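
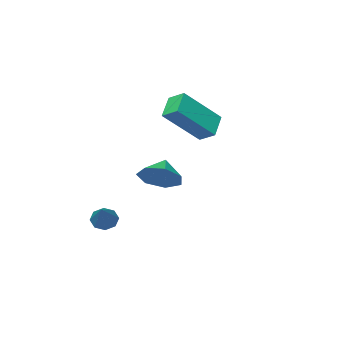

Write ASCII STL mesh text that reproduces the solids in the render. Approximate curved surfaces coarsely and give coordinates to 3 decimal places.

solid 
facet normal -0.508 -0.621 -0.597
outer loop
vertex 1.67 -3.876 -1.944
vertex 1.501 -4.168 -1.496
vertex 1.301 -3.73 -1.782
endloop
endfacet
facet normal 0.115 0.854 -0.507
outer loop
vertex 1.67 -3.876 -1.944
vertex 1.301 -3.73 -1.782
vertex 2.379 -3.092 -0.464
endloop
endfacet
facet normal -0.507 -0.622 -0.598
outer loop
vertex 1.301 -3.73 -1.782
vertex 1.501 -4.168 -1.496
vertex 1.049 -3.84 -1.454
endloop
endfacet
facet normal -0.458 0.887 -0.055
outer loop
vertex 1.301 -3.73 -1.782
vertex 1.049 -3.84 -1.454
vertex 2.379 -3.092 -0.464
endloop
endfacet
facet normal -0.507 -0.622 -0.596
outer loop
vertex 1.049 -3.84 -1.454
vertex 1.501 -4.168 -1.496
vertex 1.062 -4.142 -1.15
endloop
endfacet
facet normal -0.680 0.506 0.531
outer loop
vertex 1.049 -3.84 -1.454
vertex 1.062 -4.142 -1.15
vertex 2.379 -3.092 -0.464
endloop
endfacet
facet normal -0.507 -0.622 -0.597
outer loop
vertex 1.062 -4.142 -1.15
vertex 1.501 -4.168 -1.496
vertex 1.332 -4.459 -1.049
endloop
endfacet
facet normal -0.418 -0.067 0.906
outer loop
vertex 1.062 -4.142 -1.15
vertex 1.332 -4.459 -1.049
vertex 2.379 -3.092 -0.464
endloop
endfacet
facet normal -0.508 -0.621 -0.597
outer loop
vertex 1.332 -4.459 -1.049
vertex 1.501 -4.168 -1.496
vertex 1.701 -4.606 -1.21
endloop
endfacet
facet normal 0.173 -0.497 0.850
outer loop
vertex 1.332 -4.459 -1.049
vertex 1.701 -4.606 -1.21
vertex 2.379 -3.092 -0.464
endloop
endfacet
facet normal -0.506 -0.622 -0.598
outer loop
vertex 1.701 -4.606 -1.21
vertex 1.501 -4.168 -1.496
vertex 1.953 -4.495 -1.539
endloop
endfacet
facet normal 0.750 -0.531 0.395
outer loop
vertex 1.701 -4.606 -1.21
vertex 1.953 -4.495 -1.539
vertex 2.379 -3.092 -0.464
endloop
endfacet
facet normal -0.507 -0.622 -0.598
outer loop
vertex 1.953 -4.495 -1.539
vertex 1.501 -4.168 -1.496
vertex 1.941 -4.193 -1.843
endloop
endfacet
facet normal 0.971 -0.151 -0.188
outer loop
vertex 1.953 -4.495 -1.539
vertex 1.941 -4.193 -1.843
vertex 2.379 -3.092 -0.464
endloop
endfacet
facet normal -0.506 -0.623 -0.597
outer loop
vertex 1.941 -4.193 -1.843
vertex 1.501 -4.168 -1.496
vertex 1.67 -3.876 -1.944
endloop
endfacet
facet normal 0.708 0.425 -0.564
outer loop
vertex 1.941 -4.193 -1.843
vertex 1.67 -3.876 -1.944
vertex 2.379 -3.092 -0.464
endloop
endfacet
facet normal 0.622 0.481 -0.618
outer loop
vertex 1.754 -1.735 1.615
vertex 1.144 -1.097 1.498
vertex 1.788 -1.143 2.11
endloop
endfacet
facet normal 0.226 -0.632 0.741
outer loop
vertex 1.754 -1.735 1.615
vertex 1.788 -1.143 2.11
vertex 0.516 -1.583 2.122
endloop
endfacet
facet normal 0.622 0.481 -0.618
outer loop
vertex 1.788 -1.143 2.11
vertex 1.144 -1.097 1.498
vertex 1.338 -0.517 2.144
endloop
endfacet
facet normal 0.023 -0.038 0.999
outer loop
vertex 1.788 -1.143 2.11
vertex 1.338 -0.517 2.144
vertex 0.516 -1.583 2.122
endloop
endfacet
facet normal 0.622 0.481 -0.618
outer loop
vertex 1.338 -0.517 2.144
vertex 1.144 -1.097 1.498
vertex 0.741 -0.327 1.691
endloop
endfacet
facet normal -0.488 0.360 0.795
outer loop
vertex 1.338 -0.517 2.144
vertex 0.741 -0.327 1.691
vertex 0.516 -1.583 2.122
endloop
endfacet
facet normal 0.622 0.480 -0.619
outer loop
vertex 0.741 -0.327 1.691
vertex 1.144 -1.097 1.498
vertex 0.448 -0.718 1.093
endloop
endfacet
facet normal -0.923 0.262 0.281
outer loop
vertex 0.741 -0.327 1.691
vertex 0.448 -0.718 1.093
vertex 0.516 -1.583 2.122
endloop
endfacet
facet normal 0.622 0.481 -0.618
outer loop
vertex 0.448 -0.718 1.093
vertex 1.144 -1.097 1.498
vertex 0.679 -1.394 0.799
endloop
endfacet
facet normal -0.954 -0.259 -0.154
outer loop
vertex 0.448 -0.718 1.093
vertex 0.679 -1.394 0.799
vertex 0.516 -1.583 2.122
endloop
endfacet
facet normal 0.622 0.480 -0.618
outer loop
vertex 0.679 -1.394 0.799
vertex 1.144 -1.097 1.498
vertex 1.26 -1.847 1.032
endloop
endfacet
facet normal -0.557 -0.810 -0.184
outer loop
vertex 0.679 -1.394 0.799
vertex 1.26 -1.847 1.032
vertex 0.516 -1.583 2.122
endloop
endfacet
facet normal 0.621 0.481 -0.619
outer loop
vertex 1.26 -1.847 1.032
vertex 1.144 -1.097 1.498
vertex 1.754 -1.735 1.615
endloop
endfacet
facet normal -0.032 -0.976 0.215
outer loop
vertex 1.26 -1.847 1.032
vertex 1.754 -1.735 1.615
vertex 0.516 -1.583 2.122
endloop
endfacet
facet normal -0.713 0.173 -0.679
outer loop
vertex -3.777 -3.703 2.918
vertex -3.013 -3.127 2.262
vertex -3.576 -4.417 2.525
endloop
endfacet
facet normal -0.658 -0.497 0.566
outer loop
vertex -2.027 -4.793 3.998
vertex -3.777 -3.703 2.918
vertex -3.576 -4.417 2.525
endloop
endfacet
facet normal -0.713 0.173 -0.679
outer loop
vertex -3.576 -4.417 2.525
vertex -3.013 -3.127 2.262
vertex -2.812 -3.841 1.869
endloop
endfacet
facet normal 0.239 -0.851 -0.468
outer loop
vertex -2.812 -3.841 1.869
vertex -2.027 -4.793 3.998
vertex -3.576 -4.417 2.525
endloop
endfacet
facet normal -0.239 0.851 0.468
outer loop
vertex -3.777 -3.703 2.918
vertex -1.464 -3.503 3.735
vertex -3.013 -3.127 2.262
endloop
endfacet
facet normal -0.658 -0.497 0.566
outer loop
vertex -2.228 -4.079 4.391
vertex -3.777 -3.703 2.918
vertex -2.027 -4.793 3.998
endloop
endfacet
facet normal -0.239 0.851 0.468
outer loop
vertex -2.228 -4.079 4.391
vertex -1.464 -3.503 3.735
vertex -3.777 -3.703 2.918
endloop
endfacet
facet normal 0.658 0.497 -0.566
outer loop
vertex -3.013 -3.127 2.262
vertex -1.464 -3.503 3.735
vertex -2.812 -3.841 1.869
endloop
endfacet
facet normal 0.239 -0.851 -0.468
outer loop
vertex -1.263 -4.217 3.342
vertex -2.027 -4.793 3.998
vertex -2.812 -3.841 1.869
endloop
endfacet
facet normal 0.658 0.497 -0.566
outer loop
vertex -2.812 -3.841 1.869
vertex -1.464 -3.503 3.735
vertex -1.263 -4.217 3.342
endloop
endfacet
facet normal 0.713 -0.173 0.679
outer loop
vertex -1.263 -4.217 3.342
vertex -2.228 -4.079 4.391
vertex -2.027 -4.793 3.998
endloop
endfacet
facet normal 0.713 -0.173 0.679
outer loop
vertex -1.464 -3.503 3.735
vertex -2.228 -4.079 4.391
vertex -1.263 -4.217 3.342
endloop
endfacet

endsolid


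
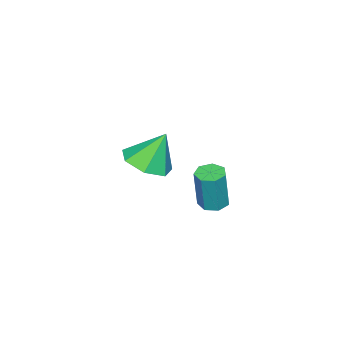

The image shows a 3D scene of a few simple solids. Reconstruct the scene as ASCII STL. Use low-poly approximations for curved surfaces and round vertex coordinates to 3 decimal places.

solid 
facet normal -0.153 -0.008 -0.988
outer loop
vertex 1.298 0.603 -2.22
vertex 0.715 0.612 -2.13
vertex 1.085 1.068 -2.191
endloop
endfacet
facet normal 0.896 0.420 -0.143
outer loop
vertex 1.298 0.603 -2.22
vertex 1.085 1.068 -2.191
vertex 1.568 0.618 -0.481
endloop
endfacet
facet normal 0.896 0.420 -0.143
outer loop
vertex 1.568 0.618 -0.481
vertex 1.085 1.068 -2.191
vertex 1.355 1.083 -0.452
endloop
endfacet
facet normal 0.154 0.009 0.988
outer loop
vertex 1.568 0.618 -0.481
vertex 1.355 1.083 -0.452
vertex 0.985 0.628 -0.39
endloop
endfacet
facet normal -0.153 -0.008 -0.988
outer loop
vertex 1.085 1.068 -2.191
vertex 0.715 0.612 -2.13
vertex 0.593 1.19 -2.116
endloop
endfacet
facet normal 0.234 0.971 -0.045
outer loop
vertex 1.085 1.068 -2.191
vertex 0.593 1.19 -2.116
vertex 1.355 1.083 -0.452
endloop
endfacet
facet normal 0.234 0.971 -0.045
outer loop
vertex 1.355 1.083 -0.452
vertex 0.593 1.19 -2.116
vertex 0.864 1.205 -0.377
endloop
endfacet
facet normal 0.153 0.010 0.988
outer loop
vertex 1.355 1.083 -0.452
vertex 0.864 1.205 -0.377
vertex 0.985 0.628 -0.39
endloop
endfacet
facet normal -0.154 -0.009 -0.988
outer loop
vertex 0.593 1.19 -2.116
vertex 0.715 0.612 -2.13
vertex 0.193 0.877 -2.051
endloop
endfacet
facet normal -0.605 0.791 0.087
outer loop
vertex 0.593 1.19 -2.116
vertex 0.193 0.877 -2.051
vertex 0.864 1.205 -0.377
endloop
endfacet
facet normal -0.605 0.791 0.087
outer loop
vertex 0.864 1.205 -0.377
vertex 0.193 0.877 -2.051
vertex 0.464 0.892 -0.312
endloop
endfacet
facet normal 0.153 0.010 0.988
outer loop
vertex 0.864 1.205 -0.377
vertex 0.464 0.892 -0.312
vertex 0.985 0.628 -0.39
endloop
endfacet
facet normal -0.154 -0.009 -0.988
outer loop
vertex 0.193 0.877 -2.051
vertex 0.715 0.612 -2.13
vertex 0.186 0.365 -2.045
endloop
endfacet
facet normal -0.988 0.015 0.154
outer loop
vertex 0.193 0.877 -2.051
vertex 0.186 0.365 -2.045
vertex 0.464 0.892 -0.312
endloop
endfacet
facet normal -0.988 0.017 0.153
outer loop
vertex 0.464 0.892 -0.312
vertex 0.186 0.365 -2.045
vertex 0.456 0.38 -0.306
endloop
endfacet
facet normal 0.153 0.009 0.988
outer loop
vertex 0.464 0.892 -0.312
vertex 0.456 0.38 -0.306
vertex 0.985 0.628 -0.39
endloop
endfacet
facet normal -0.154 -0.009 -0.988
outer loop
vertex 0.186 0.365 -2.045
vertex 0.715 0.612 -2.13
vertex 0.577 0.039 -2.103
endloop
endfacet
facet normal -0.628 -0.771 0.104
outer loop
vertex 0.186 0.365 -2.045
vertex 0.577 0.039 -2.103
vertex 0.456 0.38 -0.306
endloop
endfacet
facet normal -0.628 -0.771 0.104
outer loop
vertex 0.456 0.38 -0.306
vertex 0.577 0.039 -2.103
vertex 0.847 0.054 -0.364
endloop
endfacet
facet normal 0.153 0.008 0.988
outer loop
vertex 0.456 0.38 -0.306
vertex 0.847 0.054 -0.364
vertex 0.985 0.628 -0.39
endloop
endfacet
facet normal -0.154 -0.010 -0.988
outer loop
vertex 0.577 0.039 -2.103
vertex 0.715 0.612 -2.13
vertex 1.072 0.145 -2.181
endloop
endfacet
facet normal 0.206 -0.978 -0.024
outer loop
vertex 0.577 0.039 -2.103
vertex 1.072 0.145 -2.181
vertex 0.847 0.054 -0.364
endloop
endfacet
facet normal 0.206 -0.978 -0.024
outer loop
vertex 0.847 0.054 -0.364
vertex 1.072 0.145 -2.181
vertex 1.342 0.16 -0.442
endloop
endfacet
facet normal 0.154 0.008 0.988
outer loop
vertex 0.847 0.054 -0.364
vertex 1.342 0.16 -0.442
vertex 0.985 0.628 -0.39
endloop
endfacet
facet normal -0.153 -0.009 -0.988
outer loop
vertex 1.072 0.145 -2.181
vertex 0.715 0.612 -2.13
vertex 1.298 0.603 -2.22
endloop
endfacet
facet normal 0.884 -0.448 -0.133
outer loop
vertex 1.072 0.145 -2.181
vertex 1.298 0.603 -2.22
vertex 1.342 0.16 -0.442
endloop
endfacet
facet normal 0.884 -0.448 -0.133
outer loop
vertex 1.342 0.16 -0.442
vertex 1.298 0.603 -2.22
vertex 1.568 0.618 -0.481
endloop
endfacet
facet normal 0.154 0.008 0.988
outer loop
vertex 1.342 0.16 -0.442
vertex 1.568 0.618 -0.481
vertex 0.985 0.628 -0.39
endloop
endfacet
facet normal 0.304 -0.328 -0.894
outer loop
vertex -0.822 -4.402 -2.672
vertex -1.762 -4.048 -3.121
vertex -0.813 -3.505 -2.998
endloop
endfacet
facet normal 0.670 0.248 0.700
outer loop
vertex -0.822 -4.402 -2.672
vertex -0.813 -3.505 -2.998
vertex -2.278 -3.492 -1.599
endloop
endfacet
facet normal 0.303 -0.328 -0.895
outer loop
vertex -0.813 -3.505 -2.998
vertex -1.762 -4.048 -3.121
vertex -1.519 -3.017 -3.416
endloop
endfacet
facet normal 0.366 0.851 0.376
outer loop
vertex -0.813 -3.505 -2.998
vertex -1.519 -3.017 -3.416
vertex -2.278 -3.492 -1.599
endloop
endfacet
facet normal 0.304 -0.328 -0.895
outer loop
vertex -1.519 -3.017 -3.416
vertex -1.762 -4.048 -3.121
vertex -2.408 -3.306 -3.612
endloop
endfacet
facet normal -0.329 0.938 0.108
outer loop
vertex -1.519 -3.017 -3.416
vertex -2.408 -3.306 -3.612
vertex -2.278 -3.492 -1.599
endloop
endfacet
facet normal 0.304 -0.328 -0.895
outer loop
vertex -2.408 -3.306 -3.612
vertex -1.762 -4.048 -3.121
vertex -2.81 -4.154 -3.438
endloop
endfacet
facet normal -0.891 0.443 0.098
outer loop
vertex -2.408 -3.306 -3.612
vertex -2.81 -4.154 -3.438
vertex -2.278 -3.492 -1.599
endloop
endfacet
facet normal 0.304 -0.328 -0.895
outer loop
vertex -2.81 -4.154 -3.438
vertex -1.762 -4.048 -3.121
vertex -2.423 -4.922 -3.025
endloop
endfacet
facet normal -0.898 -0.262 0.354
outer loop
vertex -2.81 -4.154 -3.438
vertex -2.423 -4.922 -3.025
vertex -2.278 -3.492 -1.599
endloop
endfacet
facet normal 0.304 -0.328 -0.895
outer loop
vertex -2.423 -4.922 -3.025
vertex -1.762 -4.048 -3.121
vertex -1.538 -5.033 -2.684
endloop
endfacet
facet normal -0.344 -0.645 0.682
outer loop
vertex -2.423 -4.922 -3.025
vertex -1.538 -5.033 -2.684
vertex -2.278 -3.492 -1.599
endloop
endfacet
facet normal 0.304 -0.328 -0.895
outer loop
vertex -1.538 -5.033 -2.684
vertex -1.762 -4.048 -3.121
vertex -0.822 -4.402 -2.672
endloop
endfacet
facet normal 0.355 -0.418 0.836
outer loop
vertex -1.538 -5.033 -2.684
vertex -0.822 -4.402 -2.672
vertex -2.278 -3.492 -1.599
endloop
endfacet

endsolid


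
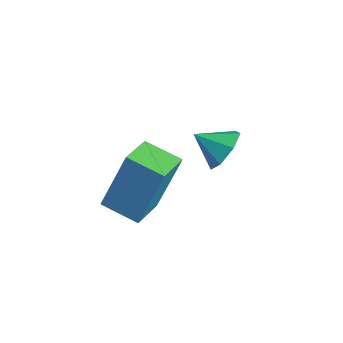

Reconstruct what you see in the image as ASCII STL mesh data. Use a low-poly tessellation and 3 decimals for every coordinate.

solid 
facet normal -0.674 0.719 -0.171
outer loop
vertex -0.842 -2.882 0.749
vertex 0.093 -2.096 0.367
vertex -1.082 -3.596 -1.307
endloop
endfacet
facet normal -0.731 -0.614 0.298
outer loop
vertex -0.213 -4.524 -1.087
vertex -0.842 -2.882 0.749
vertex -1.082 -3.596 -1.307
endloop
endfacet
facet normal -0.674 0.719 -0.171
outer loop
vertex -1.082 -3.596 -1.307
vertex 0.093 -2.096 0.367
vertex -0.147 -2.811 -1.69
endloop
endfacet
facet normal -0.111 -0.326 -0.939
outer loop
vertex -0.147 -2.811 -1.69
vertex -0.213 -4.524 -1.087
vertex -1.082 -3.596 -1.307
endloop
endfacet
facet normal 0.110 0.326 0.939
outer loop
vertex -0.842 -2.882 0.749
vertex 0.962 -3.024 0.587
vertex 0.093 -2.096 0.367
endloop
endfacet
facet normal -0.731 -0.614 0.299
outer loop
vertex 0.027 -3.809 0.97
vertex -0.842 -2.882 0.749
vertex -0.213 -4.524 -1.087
endloop
endfacet
facet normal 0.110 0.327 0.939
outer loop
vertex 0.027 -3.809 0.97
vertex 0.962 -3.024 0.587
vertex -0.842 -2.882 0.749
endloop
endfacet
facet normal 0.731 0.614 -0.299
outer loop
vertex 0.093 -2.096 0.367
vertex 0.962 -3.024 0.587
vertex -0.147 -2.811 -1.69
endloop
endfacet
facet normal -0.109 -0.326 -0.939
outer loop
vertex 0.722 -3.738 -1.469
vertex -0.213 -4.524 -1.087
vertex -0.147 -2.811 -1.69
endloop
endfacet
facet normal 0.731 0.614 -0.298
outer loop
vertex -0.147 -2.811 -1.69
vertex 0.962 -3.024 0.587
vertex 0.722 -3.738 -1.469
endloop
endfacet
facet normal 0.674 -0.719 0.171
outer loop
vertex 0.722 -3.738 -1.469
vertex 0.027 -3.809 0.97
vertex -0.213 -4.524 -1.087
endloop
endfacet
facet normal 0.674 -0.719 0.171
outer loop
vertex 0.962 -3.024 0.587
vertex 0.027 -3.809 0.97
vertex 0.722 -3.738 -1.469
endloop
endfacet
facet normal 0.478 0.710 -0.518
outer loop
vertex -0.45 -0.231 -0.121
vertex -1.072 -0.213 -0.67
vertex -0.981 0.233 0.025
endloop
endfacet
facet normal 0.132 -0.157 0.979
outer loop
vertex -0.45 -0.231 -0.121
vertex -0.981 0.233 0.025
vertex -1.608 -1.007 -0.09
endloop
endfacet
facet normal 0.478 0.710 -0.518
outer loop
vertex -0.981 0.233 0.025
vertex -1.072 -0.213 -0.67
vertex -1.581 0.361 -0.353
endloop
endfacet
facet normal -0.498 0.173 0.850
outer loop
vertex -0.981 0.233 0.025
vertex -1.581 0.361 -0.353
vertex -1.608 -1.007 -0.09
endloop
endfacet
facet normal 0.478 0.710 -0.517
outer loop
vertex -1.581 0.361 -0.353
vertex -1.072 -0.213 -0.67
vertex -1.798 0.058 -0.969
endloop
endfacet
facet normal -0.952 0.076 0.298
outer loop
vertex -1.581 0.361 -0.353
vertex -1.798 0.058 -0.969
vertex -1.608 -1.007 -0.09
endloop
endfacet
facet normal 0.478 0.710 -0.517
outer loop
vertex -1.798 0.058 -0.969
vertex -1.072 -0.213 -0.67
vertex -1.468 -0.449 -1.36
endloop
endfacet
facet normal -0.889 -0.376 -0.263
outer loop
vertex -1.798 0.058 -0.969
vertex -1.468 -0.449 -1.36
vertex -1.608 -1.007 -0.09
endloop
endfacet
facet normal 0.478 0.710 -0.517
outer loop
vertex -1.468 -0.449 -1.36
vertex -1.072 -0.213 -0.67
vertex -0.84 -0.778 -1.231
endloop
endfacet
facet normal -0.356 -0.840 -0.408
outer loop
vertex -1.468 -0.449 -1.36
vertex -0.84 -0.778 -1.231
vertex -1.608 -1.007 -0.09
endloop
endfacet
facet normal 0.478 0.710 -0.518
outer loop
vertex -0.84 -0.778 -1.231
vertex -1.072 -0.213 -0.67
vertex -0.387 -0.681 -0.68
endloop
endfacet
facet normal 0.244 -0.969 -0.030
outer loop
vertex -0.84 -0.778 -1.231
vertex -0.387 -0.681 -0.68
vertex -1.608 -1.007 -0.09
endloop
endfacet
facet normal 0.477 0.710 -0.518
outer loop
vertex -0.387 -0.681 -0.68
vertex -1.072 -0.213 -0.67
vertex -0.45 -0.231 -0.121
endloop
endfacet
facet normal 0.461 -0.665 0.587
outer loop
vertex -0.387 -0.681 -0.68
vertex -0.45 -0.231 -0.121
vertex -1.608 -1.007 -0.09
endloop
endfacet

endsolid


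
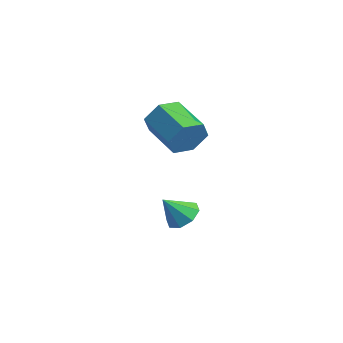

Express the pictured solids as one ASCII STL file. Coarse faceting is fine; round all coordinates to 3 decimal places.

solid 
facet normal 0.129 0.619 -0.774
outer loop
vertex 3.671 4.146 -2.387
vertex 3.021 3.673 -2.874
vertex 3.009 4.408 -2.288
endloop
endfacet
facet normal 0.258 0.306 0.916
outer loop
vertex 3.671 4.146 -2.387
vertex 3.009 4.408 -2.288
vertex 2.819 2.707 -1.666
endloop
endfacet
facet normal 0.131 0.619 -0.774
outer loop
vertex 3.009 4.408 -2.288
vertex 3.021 3.673 -2.874
vertex 2.354 4.24 -2.533
endloop
endfacet
facet normal -0.406 0.354 0.843
outer loop
vertex 3.009 4.408 -2.288
vertex 2.354 4.24 -2.533
vertex 2.819 2.707 -1.666
endloop
endfacet
facet normal 0.130 0.619 -0.774
outer loop
vertex 2.354 4.24 -2.533
vertex 3.021 3.673 -2.874
vertex 2.09 3.739 -2.978
endloop
endfacet
facet normal -0.868 0.017 0.496
outer loop
vertex 2.354 4.24 -2.533
vertex 2.09 3.739 -2.978
vertex 2.819 2.707 -1.666
endloop
endfacet
facet normal 0.130 0.619 -0.775
outer loop
vertex 2.09 3.739 -2.978
vertex 3.021 3.673 -2.874
vertex 2.371 3.2 -3.361
endloop
endfacet
facet normal -0.859 -0.505 0.080
outer loop
vertex 2.09 3.739 -2.978
vertex 2.371 3.2 -3.361
vertex 2.819 2.707 -1.666
endloop
endfacet
facet normal 0.129 0.620 -0.774
outer loop
vertex 2.371 3.2 -3.361
vertex 3.021 3.673 -2.874
vertex 3.034 2.938 -3.46
endloop
endfacet
facet normal -0.384 -0.909 -0.163
outer loop
vertex 2.371 3.2 -3.361
vertex 3.034 2.938 -3.46
vertex 2.819 2.707 -1.666
endloop
endfacet
facet normal 0.131 0.619 -0.774
outer loop
vertex 3.034 2.938 -3.46
vertex 3.021 3.673 -2.874
vertex 3.689 3.106 -3.215
endloop
endfacet
facet normal 0.279 -0.956 -0.090
outer loop
vertex 3.034 2.938 -3.46
vertex 3.689 3.106 -3.215
vertex 2.819 2.707 -1.666
endloop
endfacet
facet normal 0.129 0.619 -0.775
outer loop
vertex 3.689 3.106 -3.215
vertex 3.021 3.673 -2.874
vertex 3.953 3.607 -2.771
endloop
endfacet
facet normal 0.742 -0.619 0.257
outer loop
vertex 3.689 3.106 -3.215
vertex 3.953 3.607 -2.771
vertex 2.819 2.707 -1.666
endloop
endfacet
facet normal 0.129 0.619 -0.774
outer loop
vertex 3.953 3.607 -2.771
vertex 3.021 3.673 -2.874
vertex 3.671 4.146 -2.387
endloop
endfacet
facet normal 0.733 -0.096 0.674
outer loop
vertex 3.953 3.607 -2.771
vertex 3.671 4.146 -2.387
vertex 2.819 2.707 -1.666
endloop
endfacet
facet normal 0.952 0.023 -0.304
outer loop
vertex 4.238 2.931 3.462
vertex 3.93 3.384 2.531
vertex 4.185 4.006 3.376
endloop
endfacet
facet normal 0.301 0.091 0.949
outer loop
vertex 4.238 2.931 3.462
vertex 4.185 4.006 3.376
vertex 2.238 2.883 4.1
endloop
endfacet
facet normal 0.301 0.091 0.949
outer loop
vertex 2.238 2.883 4.1
vertex 4.185 4.006 3.376
vertex 2.185 3.959 4.014
endloop
endfacet
facet normal -0.952 -0.023 0.304
outer loop
vertex 2.238 2.883 4.1
vertex 2.185 3.959 4.014
vertex 1.93 3.336 3.169
endloop
endfacet
facet normal 0.952 0.023 -0.304
outer loop
vertex 4.185 4.006 3.376
vertex 3.93 3.384 2.531
vertex 3.877 4.459 2.445
endloop
endfacet
facet normal 0.108 0.908 0.406
outer loop
vertex 4.185 4.006 3.376
vertex 3.877 4.459 2.445
vertex 2.185 3.959 4.014
endloop
endfacet
facet normal 0.108 0.908 0.406
outer loop
vertex 2.185 3.959 4.014
vertex 3.877 4.459 2.445
vertex 1.877 4.412 3.083
endloop
endfacet
facet normal -0.952 -0.023 0.304
outer loop
vertex 2.185 3.959 4.014
vertex 1.877 4.412 3.083
vertex 1.93 3.336 3.169
endloop
endfacet
facet normal 0.952 0.023 -0.304
outer loop
vertex 3.877 4.459 2.445
vertex 3.93 3.384 2.531
vertex 3.622 3.837 1.6
endloop
endfacet
facet normal -0.193 0.817 -0.543
outer loop
vertex 3.877 4.459 2.445
vertex 3.622 3.837 1.6
vertex 1.877 4.412 3.083
endloop
endfacet
facet normal -0.193 0.817 -0.544
outer loop
vertex 1.877 4.412 3.083
vertex 3.622 3.837 1.6
vertex 1.622 3.789 2.238
endloop
endfacet
facet normal -0.952 -0.023 0.304
outer loop
vertex 1.877 4.412 3.083
vertex 1.622 3.789 2.238
vertex 1.93 3.336 3.169
endloop
endfacet
facet normal 0.952 0.023 -0.304
outer loop
vertex 3.622 3.837 1.6
vertex 3.93 3.384 2.531
vertex 3.675 2.761 1.686
endloop
endfacet
facet normal -0.301 -0.091 -0.949
outer loop
vertex 3.622 3.837 1.6
vertex 3.675 2.761 1.686
vertex 1.622 3.789 2.238
endloop
endfacet
facet normal -0.301 -0.091 -0.949
outer loop
vertex 1.622 3.789 2.238
vertex 3.675 2.761 1.686
vertex 1.675 2.714 2.324
endloop
endfacet
facet normal -0.952 -0.023 0.304
outer loop
vertex 1.622 3.789 2.238
vertex 1.675 2.714 2.324
vertex 1.93 3.336 3.169
endloop
endfacet
facet normal 0.952 0.023 -0.304
outer loop
vertex 3.675 2.761 1.686
vertex 3.93 3.384 2.531
vertex 3.983 2.308 2.617
endloop
endfacet
facet normal -0.108 -0.908 -0.406
outer loop
vertex 3.675 2.761 1.686
vertex 3.983 2.308 2.617
vertex 1.675 2.714 2.324
endloop
endfacet
facet normal -0.108 -0.908 -0.406
outer loop
vertex 1.675 2.714 2.324
vertex 3.983 2.308 2.617
vertex 1.983 2.261 3.255
endloop
endfacet
facet normal -0.952 -0.023 0.304
outer loop
vertex 1.675 2.714 2.324
vertex 1.983 2.261 3.255
vertex 1.93 3.336 3.169
endloop
endfacet
facet normal 0.952 0.023 -0.304
outer loop
vertex 3.983 2.308 2.617
vertex 3.93 3.384 2.531
vertex 4.238 2.931 3.462
endloop
endfacet
facet normal 0.193 -0.817 0.544
outer loop
vertex 3.983 2.308 2.617
vertex 4.238 2.931 3.462
vertex 1.983 2.261 3.255
endloop
endfacet
facet normal 0.193 -0.817 0.543
outer loop
vertex 1.983 2.261 3.255
vertex 4.238 2.931 3.462
vertex 2.238 2.883 4.1
endloop
endfacet
facet normal -0.952 -0.023 0.304
outer loop
vertex 1.983 2.261 3.255
vertex 2.238 2.883 4.1
vertex 1.93 3.336 3.169
endloop
endfacet

endsolid


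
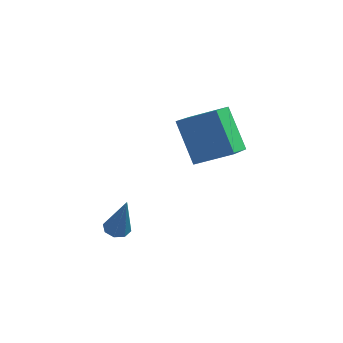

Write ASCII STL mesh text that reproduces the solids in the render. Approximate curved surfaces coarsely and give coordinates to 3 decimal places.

solid 
facet normal -0.477 0.387 0.790
outer loop
vertex 2.837 0.387 2.13
vertex 4.156 0.706 2.77
vertex 2.833 1.697 1.486
endloop
endfacet
facet normal -0.879 -0.212 -0.427
outer loop
vertex 3.724 0.974 0.01
vertex 2.837 0.387 2.13
vertex 2.833 1.697 1.486
endloop
endfacet
facet normal -0.477 0.386 0.790
outer loop
vertex 2.833 1.697 1.486
vertex 4.156 0.706 2.77
vertex 4.151 2.016 2.126
endloop
endfacet
facet normal -0.003 0.897 -0.441
outer loop
vertex 4.151 2.016 2.126
vertex 3.724 0.974 0.01
vertex 2.833 1.697 1.486
endloop
endfacet
facet normal 0.003 -0.897 0.441
outer loop
vertex 2.837 0.387 2.13
vertex 5.047 -0.017 1.294
vertex 4.156 0.706 2.77
endloop
endfacet
facet normal -0.879 -0.213 -0.427
outer loop
vertex 3.729 -0.336 0.654
vertex 2.837 0.387 2.13
vertex 3.724 0.974 0.01
endloop
endfacet
facet normal 0.003 -0.897 0.441
outer loop
vertex 3.729 -0.336 0.654
vertex 5.047 -0.017 1.294
vertex 2.837 0.387 2.13
endloop
endfacet
facet normal 0.879 0.213 0.426
outer loop
vertex 4.156 0.706 2.77
vertex 5.047 -0.017 1.294
vertex 4.151 2.016 2.126
endloop
endfacet
facet normal -0.003 0.897 -0.441
outer loop
vertex 5.043 1.293 0.65
vertex 3.724 0.974 0.01
vertex 4.151 2.016 2.126
endloop
endfacet
facet normal 0.879 0.213 0.427
outer loop
vertex 4.151 2.016 2.126
vertex 5.047 -0.017 1.294
vertex 5.043 1.293 0.65
endloop
endfacet
facet normal 0.477 -0.386 -0.790
outer loop
vertex 5.043 1.293 0.65
vertex 3.729 -0.336 0.654
vertex 3.724 0.974 0.01
endloop
endfacet
facet normal 0.477 -0.387 -0.789
outer loop
vertex 5.047 -0.017 1.294
vertex 3.729 -0.336 0.654
vertex 5.043 1.293 0.65
endloop
endfacet
facet normal -0.281 0.184 -0.942
outer loop
vertex 1.718 -0.971 -2.864
vertex 1.243 -1.073 -2.742
vertex 1.526 -0.661 -2.746
endloop
endfacet
facet normal 0.862 0.496 0.099
outer loop
vertex 1.718 -0.971 -2.864
vertex 1.526 -0.661 -2.746
vertex 1.757 -1.407 -1.018
endloop
endfacet
facet normal -0.279 0.182 -0.943
outer loop
vertex 1.526 -0.661 -2.746
vertex 1.243 -1.073 -2.742
vertex 1.169 -0.592 -2.627
endloop
endfacet
facet normal 0.288 0.893 0.347
outer loop
vertex 1.526 -0.661 -2.746
vertex 1.169 -0.592 -2.627
vertex 1.757 -1.407 -1.018
endloop
endfacet
facet normal -0.281 0.182 -0.942
outer loop
vertex 1.169 -0.592 -2.627
vertex 1.243 -1.073 -2.742
vertex 0.856 -0.805 -2.575
endloop
endfacet
facet normal -0.416 0.741 0.527
outer loop
vertex 1.169 -0.592 -2.627
vertex 0.856 -0.805 -2.575
vertex 1.757 -1.407 -1.018
endloop
endfacet
facet normal -0.280 0.183 -0.942
outer loop
vertex 0.856 -0.805 -2.575
vertex 1.243 -1.073 -2.742
vertex 0.769 -1.175 -2.621
endloop
endfacet
facet normal -0.836 0.130 0.534
outer loop
vertex 0.856 -0.805 -2.575
vertex 0.769 -1.175 -2.621
vertex 1.757 -1.407 -1.018
endloop
endfacet
facet normal -0.280 0.183 -0.942
outer loop
vertex 0.769 -1.175 -2.621
vertex 1.243 -1.073 -2.742
vertex 0.96 -1.485 -2.738
endloop
endfacet
facet normal -0.726 -0.584 0.363
outer loop
vertex 0.769 -1.175 -2.621
vertex 0.96 -1.485 -2.738
vertex 1.757 -1.407 -1.018
endloop
endfacet
facet normal -0.281 0.184 -0.942
outer loop
vertex 0.96 -1.485 -2.738
vertex 1.243 -1.073 -2.742
vertex 1.317 -1.554 -2.858
endloop
endfacet
facet normal -0.151 -0.982 0.115
outer loop
vertex 0.96 -1.485 -2.738
vertex 1.317 -1.554 -2.858
vertex 1.757 -1.407 -1.018
endloop
endfacet
facet normal -0.281 0.184 -0.942
outer loop
vertex 1.317 -1.554 -2.858
vertex 1.243 -1.073 -2.742
vertex 1.631 -1.341 -2.91
endloop
endfacet
facet normal 0.553 -0.831 -0.066
outer loop
vertex 1.317 -1.554 -2.858
vertex 1.631 -1.341 -2.91
vertex 1.757 -1.407 -1.018
endloop
endfacet
facet normal -0.281 0.183 -0.942
outer loop
vertex 1.631 -1.341 -2.91
vertex 1.243 -1.073 -2.742
vertex 1.718 -0.971 -2.864
endloop
endfacet
facet normal 0.973 -0.220 -0.072
outer loop
vertex 1.631 -1.341 -2.91
vertex 1.718 -0.971 -2.864
vertex 1.757 -1.407 -1.018
endloop
endfacet

endsolid


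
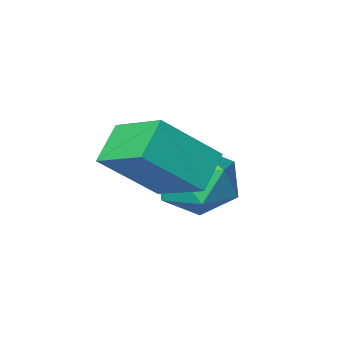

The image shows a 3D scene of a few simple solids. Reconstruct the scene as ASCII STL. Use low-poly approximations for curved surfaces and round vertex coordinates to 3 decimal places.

solid 
facet normal -0.724 0.634 0.271
outer loop
vertex -2.87 -0.692 0.024
vertex -3.186 -1.383 0.796
vertex -2.442 -0.627 1.016
endloop
endfacet
facet normal -0.162 0.987 0.005
outer loop
vertex -2.87 -0.692 0.024
vertex -2.442 -0.627 1.016
vertex -1.808 -0.518 0.145
endloop
endfacet
facet normal -0.048 0.752 -0.658
outer loop
vertex -2.87 -0.692 0.024
vertex -1.808 -0.518 0.145
vertex -2.161 -1.205 -0.614
endloop
endfacet
facet normal -0.539 0.254 -0.803
outer loop
vertex -2.87 -0.692 0.024
vertex -2.161 -1.205 -0.614
vertex -3.012 -1.74 -0.212
endloop
endfacet
facet normal -0.956 0.181 -0.229
outer loop
vertex -2.87 -0.692 0.024
vertex -3.012 -1.74 -0.212
vertex -3.186 -1.383 0.796
endloop
endfacet
facet normal 0.408 0.821 0.400
outer loop
vertex -1.808 -0.518 0.145
vertex -2.442 -0.627 1.016
vertex -1.468 -1.1 0.992
endloop
endfacet
facet normal -0.499 0.250 0.829
outer loop
vertex -2.442 -0.627 1.016
vertex -3.186 -1.383 0.796
vertex -2.319 -1.635 1.394
endloop
endfacet
facet normal -0.876 -0.483 0.020
outer loop
vertex -3.186 -1.383 0.796
vertex -3.012 -1.74 -0.212
vertex -2.672 -2.322 0.635
endloop
endfacet
facet normal -0.200 -0.365 -0.909
outer loop
vertex -3.012 -1.74 -0.212
vertex -2.161 -1.205 -0.614
vertex -2.038 -2.213 -0.236
endloop
endfacet
facet normal 0.593 0.440 -0.674
outer loop
vertex -2.161 -1.205 -0.614
vertex -1.808 -0.518 0.145
vertex -1.294 -1.457 -0.016
endloop
endfacet
facet normal 0.539 -0.254 0.803
outer loop
vertex -1.61 -2.148 0.756
vertex -1.468 -1.1 0.992
vertex -2.319 -1.635 1.394
endloop
endfacet
facet normal 0.048 -0.752 0.658
outer loop
vertex -1.61 -2.148 0.756
vertex -2.319 -1.635 1.394
vertex -2.672 -2.322 0.635
endloop
endfacet
facet normal 0.162 -0.987 -0.005
outer loop
vertex -1.61 -2.148 0.756
vertex -2.672 -2.322 0.635
vertex -2.038 -2.213 -0.236
endloop
endfacet
facet normal 0.724 -0.634 -0.271
outer loop
vertex -1.61 -2.148 0.756
vertex -2.038 -2.213 -0.236
vertex -1.294 -1.457 -0.016
endloop
endfacet
facet normal 0.956 -0.181 0.229
outer loop
vertex -1.61 -2.148 0.756
vertex -1.294 -1.457 -0.016
vertex -1.468 -1.1 0.992
endloop
endfacet
facet normal 0.200 0.365 0.909
outer loop
vertex -2.319 -1.635 1.394
vertex -1.468 -1.1 0.992
vertex -2.442 -0.627 1.016
endloop
endfacet
facet normal -0.593 -0.440 0.674
outer loop
vertex -2.672 -2.322 0.635
vertex -2.319 -1.635 1.394
vertex -3.186 -1.383 0.796
endloop
endfacet
facet normal -0.408 -0.821 -0.400
outer loop
vertex -2.038 -2.213 -0.236
vertex -2.672 -2.322 0.635
vertex -3.012 -1.74 -0.212
endloop
endfacet
facet normal 0.499 -0.250 -0.829
outer loop
vertex -1.294 -1.457 -0.016
vertex -2.038 -2.213 -0.236
vertex -2.161 -1.205 -0.614
endloop
endfacet
facet normal 0.876 0.483 -0.020
outer loop
vertex -1.468 -1.1 0.992
vertex -1.294 -1.457 -0.016
vertex -1.808 -0.518 0.145
endloop
endfacet
facet normal -0.651 -0.419 0.633
outer loop
vertex -0.649 -0.313 3.122
vertex -2.046 -0.046 1.862
vertex -0.336 -1.803 2.459
endloop
endfacet
facet normal 0.735 -0.141 0.663
outer loop
vertex 0.426 -1.314 1.718
vertex -0.649 -0.313 3.122
vertex -0.336 -1.803 2.459
endloop
endfacet
facet normal -0.651 -0.418 0.634
outer loop
vertex -0.336 -1.803 2.459
vertex -2.046 -0.046 1.862
vertex -1.733 -1.536 1.2
endloop
endfacet
facet normal 0.188 -0.897 -0.399
outer loop
vertex -1.733 -1.536 1.2
vertex 0.426 -1.314 1.718
vertex -0.336 -1.803 2.459
endloop
endfacet
facet normal -0.188 0.898 0.399
outer loop
vertex -0.649 -0.313 3.122
vertex -1.284 0.443 1.121
vertex -2.046 -0.046 1.862
endloop
endfacet
facet normal 0.735 -0.140 0.663
outer loop
vertex 0.113 0.176 2.38
vertex -0.649 -0.313 3.122
vertex 0.426 -1.314 1.718
endloop
endfacet
facet normal -0.188 0.898 0.399
outer loop
vertex 0.113 0.176 2.38
vertex -1.284 0.443 1.121
vertex -0.649 -0.313 3.122
endloop
endfacet
facet normal -0.735 0.140 -0.663
outer loop
vertex -2.046 -0.046 1.862
vertex -1.284 0.443 1.121
vertex -1.733 -1.536 1.2
endloop
endfacet
facet normal 0.188 -0.898 -0.399
outer loop
vertex -0.971 -1.047 0.458
vertex 0.426 -1.314 1.718
vertex -1.733 -1.536 1.2
endloop
endfacet
facet normal -0.736 0.140 -0.663
outer loop
vertex -1.733 -1.536 1.2
vertex -1.284 0.443 1.121
vertex -0.971 -1.047 0.458
endloop
endfacet
facet normal 0.651 0.418 -0.633
outer loop
vertex -0.971 -1.047 0.458
vertex 0.113 0.176 2.38
vertex 0.426 -1.314 1.718
endloop
endfacet
facet normal 0.651 0.419 -0.633
outer loop
vertex -1.284 0.443 1.121
vertex 0.113 0.176 2.38
vertex -0.971 -1.047 0.458
endloop
endfacet

endsolid


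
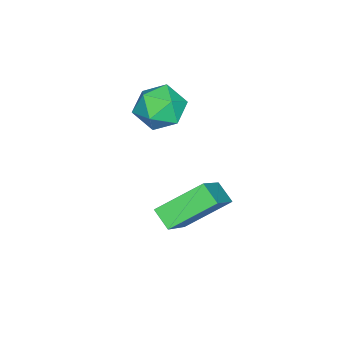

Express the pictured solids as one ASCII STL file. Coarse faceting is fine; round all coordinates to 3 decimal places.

solid 
facet normal -0.507 0.684 0.525
outer loop
vertex 2.722 -0.447 0.757
vertex 3.045 0.134 0.312
vertex 1.138 -0.592 -0.583
endloop
endfacet
facet normal -0.404 -0.727 0.556
outer loop
vertex 2.015 -1.774 -1.492
vertex 2.722 -0.447 0.757
vertex 1.138 -0.592 -0.583
endloop
endfacet
facet normal -0.507 0.683 0.526
outer loop
vertex 1.138 -0.592 -0.583
vertex 3.045 0.134 0.312
vertex 1.461 -0.01 -1.028
endloop
endfacet
facet normal -0.762 -0.070 -0.644
outer loop
vertex 1.461 -0.01 -1.028
vertex 2.015 -1.774 -1.492
vertex 1.138 -0.592 -0.583
endloop
endfacet
facet normal 0.762 0.070 0.644
outer loop
vertex 2.722 -0.447 0.757
vertex 3.922 -1.048 -0.597
vertex 3.045 0.134 0.312
endloop
endfacet
facet normal -0.404 -0.727 0.556
outer loop
vertex 3.599 -1.63 -0.152
vertex 2.722 -0.447 0.757
vertex 2.015 -1.774 -1.492
endloop
endfacet
facet normal 0.762 0.070 0.644
outer loop
vertex 3.599 -1.63 -0.152
vertex 3.922 -1.048 -0.597
vertex 2.722 -0.447 0.757
endloop
endfacet
facet normal 0.404 0.727 -0.556
outer loop
vertex 3.045 0.134 0.312
vertex 3.922 -1.048 -0.597
vertex 1.461 -0.01 -1.028
endloop
endfacet
facet normal -0.762 -0.070 -0.644
outer loop
vertex 2.338 -1.193 -1.937
vertex 2.015 -1.774 -1.492
vertex 1.461 -0.01 -1.028
endloop
endfacet
facet normal 0.404 0.727 -0.556
outer loop
vertex 1.461 -0.01 -1.028
vertex 3.922 -1.048 -0.597
vertex 2.338 -1.193 -1.937
endloop
endfacet
facet normal 0.506 -0.684 -0.525
outer loop
vertex 2.338 -1.193 -1.937
vertex 3.599 -1.63 -0.152
vertex 2.015 -1.774 -1.492
endloop
endfacet
facet normal 0.507 -0.683 -0.525
outer loop
vertex 3.922 -1.048 -0.597
vertex 3.599 -1.63 -0.152
vertex 2.338 -1.193 -1.937
endloop
endfacet
facet normal -0.324 0.610 0.723
outer loop
vertex -0.71 -2.373 1.229
vertex -0.747 -3.088 1.816
vertex 0.029 -2.589 1.742
endloop
endfacet
facet normal 0.097 0.960 0.264
outer loop
vertex -0.71 -2.373 1.229
vertex 0.029 -2.589 1.742
vertex 0.135 -2.355 0.854
endloop
endfacet
facet normal -0.190 0.903 -0.386
outer loop
vertex -0.71 -2.373 1.229
vertex 0.135 -2.355 0.854
vertex -0.575 -2.708 0.378
endloop
endfacet
facet normal -0.789 0.519 -0.329
outer loop
vertex -0.71 -2.373 1.229
vertex -0.575 -2.708 0.378
vertex -1.121 -3.161 0.972
endloop
endfacet
facet normal -0.871 0.338 0.357
outer loop
vertex -0.71 -2.373 1.229
vertex -1.121 -3.161 0.972
vertex -0.747 -3.088 1.816
endloop
endfacet
facet normal 0.732 0.633 0.254
outer loop
vertex 0.135 -2.355 0.854
vertex 0.029 -2.589 1.742
vertex 0.621 -3.059 1.208
endloop
endfacet
facet normal 0.052 0.067 0.996
outer loop
vertex 0.029 -2.589 1.742
vertex -0.747 -3.088 1.816
vertex 0.075 -3.512 1.802
endloop
endfacet
facet normal -0.835 -0.374 0.403
outer loop
vertex -0.747 -3.088 1.816
vertex -1.121 -3.161 0.972
vertex -0.635 -3.865 1.326
endloop
endfacet
facet normal -0.702 -0.081 -0.707
outer loop
vertex -1.121 -3.161 0.972
vertex -0.575 -2.708 0.378
vertex -0.529 -3.631 0.438
endloop
endfacet
facet normal 0.266 0.541 -0.798
outer loop
vertex -0.575 -2.708 0.378
vertex 0.135 -2.355 0.854
vertex 0.247 -3.132 0.364
endloop
endfacet
facet normal 0.789 -0.519 0.329
outer loop
vertex 0.21 -3.847 0.951
vertex 0.621 -3.059 1.208
vertex 0.075 -3.512 1.802
endloop
endfacet
facet normal 0.190 -0.903 0.386
outer loop
vertex 0.21 -3.847 0.951
vertex 0.075 -3.512 1.802
vertex -0.635 -3.865 1.326
endloop
endfacet
facet normal -0.097 -0.960 -0.264
outer loop
vertex 0.21 -3.847 0.951
vertex -0.635 -3.865 1.326
vertex -0.529 -3.631 0.438
endloop
endfacet
facet normal 0.324 -0.610 -0.723
outer loop
vertex 0.21 -3.847 0.951
vertex -0.529 -3.631 0.438
vertex 0.247 -3.132 0.364
endloop
endfacet
facet normal 0.871 -0.338 -0.357
outer loop
vertex 0.21 -3.847 0.951
vertex 0.247 -3.132 0.364
vertex 0.621 -3.059 1.208
endloop
endfacet
facet normal 0.702 0.081 0.707
outer loop
vertex 0.075 -3.512 1.802
vertex 0.621 -3.059 1.208
vertex 0.029 -2.589 1.742
endloop
endfacet
facet normal -0.266 -0.541 0.798
outer loop
vertex -0.635 -3.865 1.326
vertex 0.075 -3.512 1.802
vertex -0.747 -3.088 1.816
endloop
endfacet
facet normal -0.732 -0.633 -0.254
outer loop
vertex -0.529 -3.631 0.438
vertex -0.635 -3.865 1.326
vertex -1.121 -3.161 0.972
endloop
endfacet
facet normal -0.052 -0.067 -0.996
outer loop
vertex 0.247 -3.132 0.364
vertex -0.529 -3.631 0.438
vertex -0.575 -2.708 0.378
endloop
endfacet
facet normal 0.835 0.374 -0.403
outer loop
vertex 0.621 -3.059 1.208
vertex 0.247 -3.132 0.364
vertex 0.135 -2.355 0.854
endloop
endfacet

endsolid


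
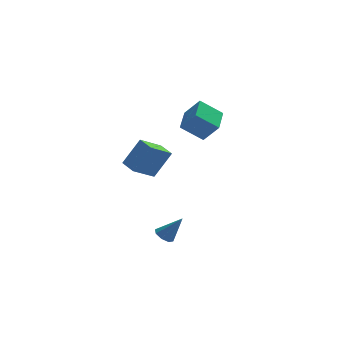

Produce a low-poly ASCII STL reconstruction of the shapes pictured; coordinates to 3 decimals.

solid 
facet normal -0.756 -0.376 0.536
outer loop
vertex 0.824 -0.636 1.419
vertex 0.34 0.541 1.561
vertex -0.329 -0.892 -0.389
endloop
endfacet
facet normal 0.378 -0.919 -0.111
outer loop
vertex 1.1 -0.181 -1.401
vertex 0.824 -0.636 1.419
vertex -0.329 -0.892 -0.389
endloop
endfacet
facet normal -0.756 -0.376 0.536
outer loop
vertex -0.329 -0.892 -0.389
vertex 0.34 0.541 1.561
vertex -0.813 0.284 -0.247
endloop
endfacet
facet normal -0.534 -0.119 -0.837
outer loop
vertex -0.813 0.284 -0.247
vertex 1.1 -0.181 -1.401
vertex -0.329 -0.892 -0.389
endloop
endfacet
facet normal 0.534 0.119 0.837
outer loop
vertex 0.824 -0.636 1.419
vertex 1.769 1.252 0.549
vertex 0.34 0.541 1.561
endloop
endfacet
facet normal 0.379 -0.919 -0.111
outer loop
vertex 2.253 0.076 0.407
vertex 0.824 -0.636 1.419
vertex 1.1 -0.181 -1.401
endloop
endfacet
facet normal 0.534 0.119 0.837
outer loop
vertex 2.253 0.076 0.407
vertex 1.769 1.252 0.549
vertex 0.824 -0.636 1.419
endloop
endfacet
facet normal -0.379 0.919 0.111
outer loop
vertex 0.34 0.541 1.561
vertex 1.769 1.252 0.549
vertex -0.813 0.284 -0.247
endloop
endfacet
facet normal -0.534 -0.119 -0.837
outer loop
vertex 0.616 0.996 -1.259
vertex 1.1 -0.181 -1.401
vertex -0.813 0.284 -0.247
endloop
endfacet
facet normal -0.379 0.919 0.111
outer loop
vertex -0.813 0.284 -0.247
vertex 1.769 1.252 0.549
vertex 0.616 0.996 -1.259
endloop
endfacet
facet normal 0.756 0.376 -0.536
outer loop
vertex 0.616 0.996 -1.259
vertex 2.253 0.076 0.407
vertex 1.1 -0.181 -1.401
endloop
endfacet
facet normal 0.756 0.376 -0.536
outer loop
vertex 1.769 1.252 0.549
vertex 2.253 0.076 0.407
vertex 0.616 0.996 -1.259
endloop
endfacet
facet normal -0.533 0.341 -0.774
outer loop
vertex 2.429 -1.778 3.619
vertex 3.022 -0.04 3.975
vertex 3.825 -2.034 2.545
endloop
endfacet
facet normal -0.317 -0.929 -0.191
outer loop
vertex 4.678 -2.58 3.785
vertex 2.429 -1.778 3.619
vertex 3.825 -2.034 2.545
endloop
endfacet
facet normal -0.532 0.341 -0.775
outer loop
vertex 3.825 -2.034 2.545
vertex 3.022 -0.04 3.975
vertex 4.419 -0.297 2.902
endloop
endfacet
facet normal 0.784 -0.144 -0.603
outer loop
vertex 4.419 -0.297 2.902
vertex 4.678 -2.58 3.785
vertex 3.825 -2.034 2.545
endloop
endfacet
facet normal -0.785 0.144 0.603
outer loop
vertex 2.429 -1.778 3.619
vertex 3.875 -0.586 5.215
vertex 3.022 -0.04 3.975
endloop
endfacet
facet normal -0.317 -0.929 -0.191
outer loop
vertex 3.281 -2.323 4.858
vertex 2.429 -1.778 3.619
vertex 4.678 -2.58 3.785
endloop
endfacet
facet normal -0.785 0.144 0.603
outer loop
vertex 3.281 -2.323 4.858
vertex 3.875 -0.586 5.215
vertex 2.429 -1.778 3.619
endloop
endfacet
facet normal 0.317 0.929 0.191
outer loop
vertex 3.022 -0.04 3.975
vertex 3.875 -0.586 5.215
vertex 4.419 -0.297 2.902
endloop
endfacet
facet normal 0.785 -0.144 -0.603
outer loop
vertex 5.271 -0.842 4.141
vertex 4.678 -2.58 3.785
vertex 4.419 -0.297 2.902
endloop
endfacet
facet normal 0.317 0.929 0.191
outer loop
vertex 4.419 -0.297 2.902
vertex 3.875 -0.586 5.215
vertex 5.271 -0.842 4.141
endloop
endfacet
facet normal 0.533 -0.340 0.775
outer loop
vertex 5.271 -0.842 4.141
vertex 3.281 -2.323 4.858
vertex 4.678 -2.58 3.785
endloop
endfacet
facet normal 0.533 -0.341 0.774
outer loop
vertex 3.875 -0.586 5.215
vertex 3.281 -2.323 4.858
vertex 5.271 -0.842 4.141
endloop
endfacet
facet normal -0.585 0.110 -0.804
outer loop
vertex 1.668 -3.464 -4.994
vertex 1.116 -3.717 -4.627
vertex 1.391 -3.072 -4.739
endloop
endfacet
facet normal 0.790 0.608 -0.077
outer loop
vertex 1.668 -3.464 -4.994
vertex 1.391 -3.072 -4.739
vertex 2.204 -3.923 -3.133
endloop
endfacet
facet normal -0.585 0.110 -0.803
outer loop
vertex 1.391 -3.072 -4.739
vertex 1.116 -3.717 -4.627
vertex 0.953 -3.058 -4.418
endloop
endfacet
facet normal 0.276 0.900 0.337
outer loop
vertex 1.391 -3.072 -4.739
vertex 0.953 -3.058 -4.418
vertex 2.204 -3.923 -3.133
endloop
endfacet
facet normal -0.585 0.110 -0.803
outer loop
vertex 0.953 -3.058 -4.418
vertex 1.116 -3.717 -4.627
vertex 0.61 -3.43 -4.219
endloop
endfacet
facet normal -0.285 0.643 0.711
outer loop
vertex 0.953 -3.058 -4.418
vertex 0.61 -3.43 -4.219
vertex 2.204 -3.923 -3.133
endloop
endfacet
facet normal -0.585 0.110 -0.803
outer loop
vertex 0.61 -3.43 -4.219
vertex 1.116 -3.717 -4.627
vertex 0.563 -3.97 -4.259
endloop
endfacet
facet normal -0.566 -0.012 0.825
outer loop
vertex 0.61 -3.43 -4.219
vertex 0.563 -3.97 -4.259
vertex 2.204 -3.923 -3.133
endloop
endfacet
facet normal -0.585 0.111 -0.803
outer loop
vertex 0.563 -3.97 -4.259
vertex 1.116 -3.717 -4.627
vertex 0.84 -4.362 -4.515
endloop
endfacet
facet normal -0.400 -0.682 0.612
outer loop
vertex 0.563 -3.97 -4.259
vertex 0.84 -4.362 -4.515
vertex 2.204 -3.923 -3.133
endloop
endfacet
facet normal -0.585 0.111 -0.803
outer loop
vertex 0.84 -4.362 -4.515
vertex 1.116 -3.717 -4.627
vertex 1.278 -4.376 -4.836
endloop
endfacet
facet normal 0.113 -0.974 0.197
outer loop
vertex 0.84 -4.362 -4.515
vertex 1.278 -4.376 -4.836
vertex 2.204 -3.923 -3.133
endloop
endfacet
facet normal -0.586 0.111 -0.803
outer loop
vertex 1.278 -4.376 -4.836
vertex 1.116 -3.717 -4.627
vertex 1.621 -4.004 -5.035
endloop
endfacet
facet normal 0.675 -0.717 -0.176
outer loop
vertex 1.278 -4.376 -4.836
vertex 1.621 -4.004 -5.035
vertex 2.204 -3.923 -3.133
endloop
endfacet
facet normal -0.585 0.112 -0.803
outer loop
vertex 1.621 -4.004 -5.035
vertex 1.116 -3.717 -4.627
vertex 1.668 -3.464 -4.994
endloop
endfacet
facet normal 0.955 -0.061 -0.290
outer loop
vertex 1.621 -4.004 -5.035
vertex 1.668 -3.464 -4.994
vertex 2.204 -3.923 -3.133
endloop
endfacet

endsolid


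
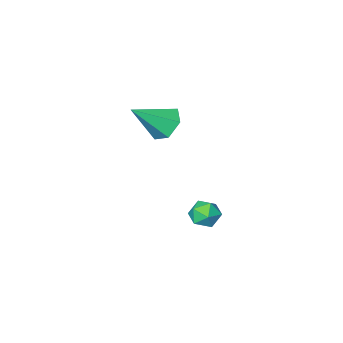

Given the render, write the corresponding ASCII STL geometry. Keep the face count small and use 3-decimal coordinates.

solid 
facet normal -0.777 0.149 -0.612
outer loop
vertex 2.754 -2.176 1.348
vertex 2.173 -2.225 2.073
vertex 2.531 -1.405 1.818
endloop
endfacet
facet normal 0.835 0.442 -0.328
outer loop
vertex 2.754 -2.176 1.348
vertex 2.531 -1.405 1.818
vertex 3.687 -2.515 3.267
endloop
endfacet
facet normal -0.777 0.149 -0.612
outer loop
vertex 2.531 -1.405 1.818
vertex 2.173 -2.225 2.073
vertex 1.95 -1.454 2.543
endloop
endfacet
facet normal 0.374 0.856 0.357
outer loop
vertex 2.531 -1.405 1.818
vertex 1.95 -1.454 2.543
vertex 3.687 -2.515 3.267
endloop
endfacet
facet normal -0.776 0.149 -0.613
outer loop
vertex 1.95 -1.454 2.543
vertex 2.173 -2.225 2.073
vertex 1.592 -2.274 2.797
endloop
endfacet
facet normal -0.165 0.357 0.919
outer loop
vertex 1.95 -1.454 2.543
vertex 1.592 -2.274 2.797
vertex 3.687 -2.515 3.267
endloop
endfacet
facet normal -0.776 0.149 -0.613
outer loop
vertex 1.592 -2.274 2.797
vertex 2.173 -2.225 2.073
vertex 1.815 -3.045 2.327
endloop
endfacet
facet normal -0.242 -0.555 0.796
outer loop
vertex 1.592 -2.274 2.797
vertex 1.815 -3.045 2.327
vertex 3.687 -2.515 3.267
endloop
endfacet
facet normal -0.776 0.149 -0.613
outer loop
vertex 1.815 -3.045 2.327
vertex 2.173 -2.225 2.073
vertex 2.396 -2.996 1.603
endloop
endfacet
facet normal 0.219 -0.969 0.110
outer loop
vertex 1.815 -3.045 2.327
vertex 2.396 -2.996 1.603
vertex 3.687 -2.515 3.267
endloop
endfacet
facet normal -0.777 0.149 -0.612
outer loop
vertex 2.396 -2.996 1.603
vertex 2.173 -2.225 2.073
vertex 2.754 -2.176 1.348
endloop
endfacet
facet normal 0.758 -0.471 -0.452
outer loop
vertex 2.396 -2.996 1.603
vertex 2.754 -2.176 1.348
vertex 3.687 -2.515 3.267
endloop
endfacet
facet normal 0.346 0.437 0.830
outer loop
vertex 1.39 -0.084 -2.758
vertex 0.97 -0.587 -2.318
vertex 1.708 -0.768 -2.53
endloop
endfacet
facet normal 0.822 0.483 0.302
outer loop
vertex 1.39 -0.084 -2.758
vertex 1.708 -0.768 -2.53
vertex 1.823 -0.505 -3.264
endloop
endfacet
facet normal 0.513 0.822 -0.245
outer loop
vertex 1.39 -0.084 -2.758
vertex 1.823 -0.505 -3.264
vertex 1.156 -0.161 -3.507
endloop
endfacet
facet normal -0.153 0.987 -0.054
outer loop
vertex 1.39 -0.084 -2.758
vertex 1.156 -0.161 -3.507
vertex 0.629 -0.211 -2.922
endloop
endfacet
facet normal -0.257 0.749 0.611
outer loop
vertex 1.39 -0.084 -2.758
vertex 0.629 -0.211 -2.922
vertex 0.97 -0.587 -2.318
endloop
endfacet
facet normal 0.980 -0.180 0.089
outer loop
vertex 1.823 -0.505 -3.264
vertex 1.708 -0.768 -2.53
vertex 1.671 -1.269 -3.138
endloop
endfacet
facet normal 0.209 -0.253 0.944
outer loop
vertex 1.708 -0.768 -2.53
vertex 0.97 -0.587 -2.318
vertex 1.144 -1.319 -2.553
endloop
endfacet
facet normal -0.768 0.250 0.589
outer loop
vertex 0.97 -0.587 -2.318
vertex 0.629 -0.211 -2.922
vertex 0.477 -0.975 -2.796
endloop
endfacet
facet normal -0.600 0.635 -0.487
outer loop
vertex 0.629 -0.211 -2.922
vertex 1.156 -0.161 -3.507
vertex 0.592 -0.712 -3.53
endloop
endfacet
facet normal 0.480 0.370 -0.795
outer loop
vertex 1.156 -0.161 -3.507
vertex 1.823 -0.505 -3.264
vertex 1.33 -0.893 -3.742
endloop
endfacet
facet normal 0.153 -0.987 0.054
outer loop
vertex 0.91 -1.396 -3.302
vertex 1.671 -1.269 -3.138
vertex 1.144 -1.319 -2.553
endloop
endfacet
facet normal -0.513 -0.822 0.245
outer loop
vertex 0.91 -1.396 -3.302
vertex 1.144 -1.319 -2.553
vertex 0.477 -0.975 -2.796
endloop
endfacet
facet normal -0.822 -0.483 -0.302
outer loop
vertex 0.91 -1.396 -3.302
vertex 0.477 -0.975 -2.796
vertex 0.592 -0.712 -3.53
endloop
endfacet
facet normal -0.346 -0.437 -0.830
outer loop
vertex 0.91 -1.396 -3.302
vertex 0.592 -0.712 -3.53
vertex 1.33 -0.893 -3.742
endloop
endfacet
facet normal 0.257 -0.749 -0.611
outer loop
vertex 0.91 -1.396 -3.302
vertex 1.33 -0.893 -3.742
vertex 1.671 -1.269 -3.138
endloop
endfacet
facet normal 0.600 -0.635 0.487
outer loop
vertex 1.144 -1.319 -2.553
vertex 1.671 -1.269 -3.138
vertex 1.708 -0.768 -2.53
endloop
endfacet
facet normal -0.480 -0.370 0.795
outer loop
vertex 0.477 -0.975 -2.796
vertex 1.144 -1.319 -2.553
vertex 0.97 -0.587 -2.318
endloop
endfacet
facet normal -0.980 0.180 -0.089
outer loop
vertex 0.592 -0.712 -3.53
vertex 0.477 -0.975 -2.796
vertex 0.629 -0.211 -2.922
endloop
endfacet
facet normal -0.209 0.253 -0.944
outer loop
vertex 1.33 -0.893 -3.742
vertex 0.592 -0.712 -3.53
vertex 1.156 -0.161 -3.507
endloop
endfacet
facet normal 0.768 -0.250 -0.589
outer loop
vertex 1.671 -1.269 -3.138
vertex 1.33 -0.893 -3.742
vertex 1.823 -0.505 -3.264
endloop
endfacet

endsolid


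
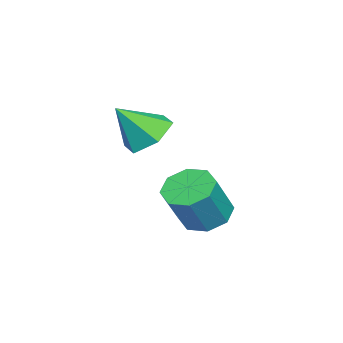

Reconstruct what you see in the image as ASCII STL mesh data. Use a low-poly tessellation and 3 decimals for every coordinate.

solid 
facet normal -0.340 0.559 -0.756
outer loop
vertex -2.53 1.334 -1.334
vertex -3.317 1.559 -0.814
vertex -2.525 2.115 -0.759
endloop
endfacet
facet normal 0.990 -0.089 0.113
outer loop
vertex -2.53 1.334 -1.334
vertex -2.525 2.115 -0.759
vertex -2.783 0.681 0.374
endloop
endfacet
facet normal -0.340 0.559 -0.756
outer loop
vertex -2.525 2.115 -0.759
vertex -3.317 1.559 -0.814
vertex -3.312 2.34 -0.239
endloop
endfacet
facet normal 0.579 0.439 0.687
outer loop
vertex -2.525 2.115 -0.759
vertex -3.312 2.34 -0.239
vertex -2.783 0.681 0.374
endloop
endfacet
facet normal -0.341 0.559 -0.756
outer loop
vertex -3.312 2.34 -0.239
vertex -3.317 1.559 -0.814
vertex -4.104 1.783 -0.294
endloop
endfacet
facet normal -0.251 0.264 0.931
outer loop
vertex -3.312 2.34 -0.239
vertex -4.104 1.783 -0.294
vertex -2.783 0.681 0.374
endloop
endfacet
facet normal -0.341 0.558 -0.756
outer loop
vertex -4.104 1.783 -0.294
vertex -3.317 1.559 -0.814
vertex -4.11 1.002 -0.868
endloop
endfacet
facet normal -0.669 -0.437 0.602
outer loop
vertex -4.104 1.783 -0.294
vertex -4.11 1.002 -0.868
vertex -2.783 0.681 0.374
endloop
endfacet
facet normal -0.341 0.558 -0.756
outer loop
vertex -4.11 1.002 -0.868
vertex -3.317 1.559 -0.814
vertex -3.322 0.777 -1.389
endloop
endfacet
facet normal -0.258 -0.966 0.026
outer loop
vertex -4.11 1.002 -0.868
vertex -3.322 0.777 -1.389
vertex -2.783 0.681 0.374
endloop
endfacet
facet normal -0.340 0.558 -0.757
outer loop
vertex -3.322 0.777 -1.389
vertex -3.317 1.559 -0.814
vertex -2.53 1.334 -1.334
endloop
endfacet
facet normal 0.572 -0.791 -0.218
outer loop
vertex -3.322 0.777 -1.389
vertex -2.53 1.334 -1.334
vertex -2.783 0.681 0.374
endloop
endfacet
facet normal -0.514 0.178 -0.839
outer loop
vertex -3.193 3.464 -4.656
vertex -3.959 3.197 -4.244
vertex -3.524 3.99 -4.342
endloop
endfacet
facet normal 0.715 0.631 -0.303
outer loop
vertex -3.193 3.464 -4.656
vertex -3.524 3.99 -4.342
vertex -2.294 3.15 -3.188
endloop
endfacet
facet normal 0.715 0.631 -0.302
outer loop
vertex -2.294 3.15 -3.188
vertex -3.524 3.99 -4.342
vertex -2.625 3.676 -2.873
endloop
endfacet
facet normal 0.513 -0.180 0.839
outer loop
vertex -2.294 3.15 -3.188
vertex -2.625 3.676 -2.873
vertex -3.061 2.883 -2.776
endloop
endfacet
facet normal -0.515 0.179 -0.839
outer loop
vertex -3.524 3.99 -4.342
vertex -3.959 3.197 -4.244
vertex -4.109 4.051 -3.97
endloop
endfacet
facet normal 0.169 0.980 0.106
outer loop
vertex -3.524 3.99 -4.342
vertex -4.109 4.051 -3.97
vertex -2.625 3.676 -2.873
endloop
endfacet
facet normal 0.170 0.980 0.105
outer loop
vertex -2.625 3.676 -2.873
vertex -4.109 4.051 -3.97
vertex -3.21 3.738 -2.501
endloop
endfacet
facet normal 0.514 -0.180 0.839
outer loop
vertex -2.625 3.676 -2.873
vertex -3.21 3.738 -2.501
vertex -3.061 2.883 -2.776
endloop
endfacet
facet normal -0.513 0.179 -0.839
outer loop
vertex -4.109 4.051 -3.97
vertex -3.959 3.197 -4.244
vertex -4.607 3.613 -3.759
endloop
endfacet
facet normal -0.474 0.756 0.451
outer loop
vertex -4.109 4.051 -3.97
vertex -4.607 3.613 -3.759
vertex -3.21 3.738 -2.501
endloop
endfacet
facet normal -0.474 0.755 0.452
outer loop
vertex -3.21 3.738 -2.501
vertex -4.607 3.613 -3.759
vertex -3.708 3.299 -2.29
endloop
endfacet
facet normal 0.514 -0.180 0.839
outer loop
vertex -3.21 3.738 -2.501
vertex -3.708 3.299 -2.29
vertex -3.061 2.883 -2.776
endloop
endfacet
facet normal -0.513 0.179 -0.839
outer loop
vertex -4.607 3.613 -3.759
vertex -3.959 3.197 -4.244
vertex -4.726 2.93 -3.832
endloop
endfacet
facet normal -0.841 0.089 0.534
outer loop
vertex -4.607 3.613 -3.759
vertex -4.726 2.93 -3.832
vertex -3.708 3.299 -2.29
endloop
endfacet
facet normal -0.841 0.089 0.534
outer loop
vertex -3.708 3.299 -2.29
vertex -4.726 2.93 -3.832
vertex -3.827 2.616 -2.364
endloop
endfacet
facet normal 0.514 -0.180 0.839
outer loop
vertex -3.708 3.299 -2.29
vertex -3.827 2.616 -2.364
vertex -3.061 2.883 -2.776
endloop
endfacet
facet normal -0.513 0.180 -0.839
outer loop
vertex -4.726 2.93 -3.832
vertex -3.959 3.197 -4.244
vertex -4.395 2.404 -4.147
endloop
endfacet
facet normal -0.714 -0.631 0.303
outer loop
vertex -4.726 2.93 -3.832
vertex -4.395 2.404 -4.147
vertex -3.827 2.616 -2.364
endloop
endfacet
facet normal -0.715 -0.630 0.303
outer loop
vertex -3.827 2.616 -2.364
vertex -4.395 2.404 -4.147
vertex -3.496 2.09 -2.678
endloop
endfacet
facet normal 0.514 -0.178 0.839
outer loop
vertex -3.827 2.616 -2.364
vertex -3.496 2.09 -2.678
vertex -3.061 2.883 -2.776
endloop
endfacet
facet normal -0.514 0.180 -0.839
outer loop
vertex -4.395 2.404 -4.147
vertex -3.959 3.197 -4.244
vertex -3.81 2.342 -4.519
endloop
endfacet
facet normal -0.171 -0.980 -0.105
outer loop
vertex -4.395 2.404 -4.147
vertex -3.81 2.342 -4.519
vertex -3.496 2.09 -2.678
endloop
endfacet
facet normal -0.169 -0.980 -0.105
outer loop
vertex -3.496 2.09 -2.678
vertex -3.81 2.342 -4.519
vertex -2.911 2.029 -3.05
endloop
endfacet
facet normal 0.515 -0.179 0.839
outer loop
vertex -3.496 2.09 -2.678
vertex -2.911 2.029 -3.05
vertex -3.061 2.883 -2.776
endloop
endfacet
facet normal -0.514 0.180 -0.839
outer loop
vertex -3.81 2.342 -4.519
vertex -3.959 3.197 -4.244
vertex -3.312 2.781 -4.73
endloop
endfacet
facet normal 0.475 -0.756 -0.451
outer loop
vertex -3.81 2.342 -4.519
vertex -3.312 2.781 -4.73
vertex -2.911 2.029 -3.05
endloop
endfacet
facet normal 0.474 -0.756 -0.452
outer loop
vertex -2.911 2.029 -3.05
vertex -3.312 2.781 -4.73
vertex -2.413 2.467 -3.261
endloop
endfacet
facet normal 0.513 -0.179 0.839
outer loop
vertex -2.911 2.029 -3.05
vertex -2.413 2.467 -3.261
vertex -3.061 2.883 -2.776
endloop
endfacet
facet normal -0.514 0.180 -0.839
outer loop
vertex -3.312 2.781 -4.73
vertex -3.959 3.197 -4.244
vertex -3.193 3.464 -4.656
endloop
endfacet
facet normal 0.841 -0.089 -0.534
outer loop
vertex -3.312 2.781 -4.73
vertex -3.193 3.464 -4.656
vertex -2.413 2.467 -3.261
endloop
endfacet
facet normal 0.841 -0.089 -0.534
outer loop
vertex -2.413 2.467 -3.261
vertex -3.193 3.464 -4.656
vertex -2.294 3.15 -3.188
endloop
endfacet
facet normal 0.513 -0.179 0.839
outer loop
vertex -2.413 2.467 -3.261
vertex -2.294 3.15 -3.188
vertex -3.061 2.883 -2.776
endloop
endfacet

endsolid


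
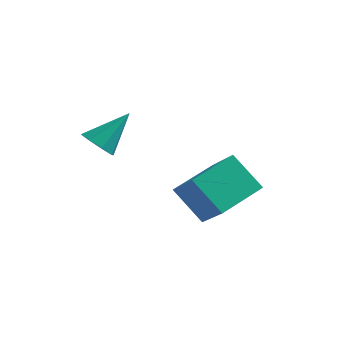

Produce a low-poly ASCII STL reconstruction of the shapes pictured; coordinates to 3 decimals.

solid 
facet normal -0.517 0.496 -0.698
outer loop
vertex 2.313 1.869 -1.561
vertex 3.312 3.552 -1.104
vertex 3.554 1.461 -2.771
endloop
endfacet
facet normal -0.497 -0.837 -0.228
outer loop
vertex 4.588 0.468 -1.376
vertex 2.313 1.869 -1.561
vertex 3.554 1.461 -2.771
endloop
endfacet
facet normal -0.517 0.496 -0.698
outer loop
vertex 3.554 1.461 -2.771
vertex 3.312 3.552 -1.104
vertex 4.553 3.144 -2.314
endloop
endfacet
facet normal 0.697 -0.229 -0.680
outer loop
vertex 4.553 3.144 -2.314
vertex 4.588 0.468 -1.376
vertex 3.554 1.461 -2.771
endloop
endfacet
facet normal -0.697 0.229 0.680
outer loop
vertex 2.313 1.869 -1.561
vertex 4.346 2.559 0.291
vertex 3.312 3.552 -1.104
endloop
endfacet
facet normal -0.497 -0.837 -0.228
outer loop
vertex 3.347 0.876 -0.166
vertex 2.313 1.869 -1.561
vertex 4.588 0.468 -1.376
endloop
endfacet
facet normal -0.697 0.229 0.680
outer loop
vertex 3.347 0.876 -0.166
vertex 4.346 2.559 0.291
vertex 2.313 1.869 -1.561
endloop
endfacet
facet normal 0.497 0.837 0.228
outer loop
vertex 3.312 3.552 -1.104
vertex 4.346 2.559 0.291
vertex 4.553 3.144 -2.314
endloop
endfacet
facet normal 0.697 -0.229 -0.680
outer loop
vertex 5.587 2.151 -0.919
vertex 4.588 0.468 -1.376
vertex 4.553 3.144 -2.314
endloop
endfacet
facet normal 0.497 0.837 0.228
outer loop
vertex 4.553 3.144 -2.314
vertex 4.346 2.559 0.291
vertex 5.587 2.151 -0.919
endloop
endfacet
facet normal 0.517 -0.496 0.698
outer loop
vertex 5.587 2.151 -0.919
vertex 3.347 0.876 -0.166
vertex 4.588 0.468 -1.376
endloop
endfacet
facet normal 0.517 -0.496 0.698
outer loop
vertex 4.346 2.559 0.291
vertex 3.347 0.876 -0.166
vertex 5.587 2.151 -0.919
endloop
endfacet
facet normal -0.473 -0.590 -0.655
outer loop
vertex 0.768 -1.208 2.265
vertex 0.387 -0.616 2.007
vertex 1.038 -0.944 1.832
endloop
endfacet
facet normal 0.867 -0.400 0.297
outer loop
vertex 0.768 -1.208 2.265
vertex 1.038 -0.944 1.832
vertex 1.213 0.416 3.153
endloop
endfacet
facet normal -0.473 -0.590 -0.654
outer loop
vertex 1.038 -0.944 1.832
vertex 0.387 -0.616 2.007
vertex 0.926 -0.488 1.502
endloop
endfacet
facet normal 0.973 0.083 -0.215
outer loop
vertex 1.038 -0.944 1.832
vertex 0.926 -0.488 1.502
vertex 1.213 0.416 3.153
endloop
endfacet
facet normal -0.473 -0.590 -0.654
outer loop
vertex 0.926 -0.488 1.502
vertex 0.387 -0.616 2.007
vertex 0.498 -0.107 1.468
endloop
endfacet
facet normal 0.611 0.645 -0.459
outer loop
vertex 0.926 -0.488 1.502
vertex 0.498 -0.107 1.468
vertex 1.213 0.416 3.153
endloop
endfacet
facet normal -0.472 -0.590 -0.655
outer loop
vertex 0.498 -0.107 1.468
vertex 0.387 -0.616 2.007
vertex 0.005 -0.024 1.749
endloop
endfacet
facet normal -0.007 0.956 -0.294
outer loop
vertex 0.498 -0.107 1.468
vertex 0.005 -0.024 1.749
vertex 1.213 0.416 3.153
endloop
endfacet
facet normal -0.473 -0.590 -0.655
outer loop
vertex 0.005 -0.024 1.749
vertex 0.387 -0.616 2.007
vertex -0.265 -0.288 2.182
endloop
endfacet
facet normal -0.519 0.834 0.185
outer loop
vertex 0.005 -0.024 1.749
vertex -0.265 -0.288 2.182
vertex 1.213 0.416 3.153
endloop
endfacet
facet normal -0.473 -0.590 -0.655
outer loop
vertex -0.265 -0.288 2.182
vertex 0.387 -0.616 2.007
vertex -0.153 -0.744 2.512
endloop
endfacet
facet normal -0.625 0.351 0.697
outer loop
vertex -0.265 -0.288 2.182
vertex -0.153 -0.744 2.512
vertex 1.213 0.416 3.153
endloop
endfacet
facet normal -0.473 -0.590 -0.655
outer loop
vertex -0.153 -0.744 2.512
vertex 0.387 -0.616 2.007
vertex 0.275 -1.125 2.546
endloop
endfacet
facet normal -0.263 -0.211 0.942
outer loop
vertex -0.153 -0.744 2.512
vertex 0.275 -1.125 2.546
vertex 1.213 0.416 3.153
endloop
endfacet
facet normal -0.473 -0.590 -0.655
outer loop
vertex 0.275 -1.125 2.546
vertex 0.387 -0.616 2.007
vertex 0.768 -1.208 2.265
endloop
endfacet
facet normal 0.355 -0.522 0.776
outer loop
vertex 0.275 -1.125 2.546
vertex 0.768 -1.208 2.265
vertex 1.213 0.416 3.153
endloop
endfacet

endsolid


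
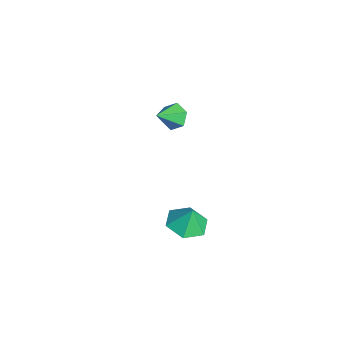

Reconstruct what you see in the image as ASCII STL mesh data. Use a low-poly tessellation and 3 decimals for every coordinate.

solid 
facet normal -0.418 0.698 -0.581
outer loop
vertex -3.335 -1.404 -2.742
vertex -3.751 -1.155 -2.144
vertex -3.056 -0.854 -2.282
endloop
endfacet
facet normal 0.932 -0.266 -0.247
outer loop
vertex -3.335 -1.404 -2.742
vertex -3.056 -0.854 -2.282
vertex -3.169 -2.125 -1.336
endloop
endfacet
facet normal -0.418 0.698 -0.582
outer loop
vertex -3.056 -0.854 -2.282
vertex -3.751 -1.155 -2.144
vertex -3.471 -0.604 -1.684
endloop
endfacet
facet normal 0.840 0.274 0.468
outer loop
vertex -3.056 -0.854 -2.282
vertex -3.471 -0.604 -1.684
vertex -3.169 -2.125 -1.336
endloop
endfacet
facet normal -0.419 0.698 -0.581
outer loop
vertex -3.471 -0.604 -1.684
vertex -3.751 -1.155 -2.144
vertex -4.166 -0.906 -1.546
endloop
endfacet
facet normal 0.088 0.239 0.967
outer loop
vertex -3.471 -0.604 -1.684
vertex -4.166 -0.906 -1.546
vertex -3.169 -2.125 -1.336
endloop
endfacet
facet normal -0.418 0.699 -0.581
outer loop
vertex -4.166 -0.906 -1.546
vertex -3.751 -1.155 -2.144
vertex -4.446 -1.456 -2.006
endloop
endfacet
facet normal -0.570 -0.337 0.750
outer loop
vertex -4.166 -0.906 -1.546
vertex -4.446 -1.456 -2.006
vertex -3.169 -2.125 -1.336
endloop
endfacet
facet normal -0.418 0.698 -0.581
outer loop
vertex -4.446 -1.456 -2.006
vertex -3.751 -1.155 -2.144
vertex -4.03 -1.705 -2.604
endloop
endfacet
facet normal -0.477 -0.878 0.033
outer loop
vertex -4.446 -1.456 -2.006
vertex -4.03 -1.705 -2.604
vertex -3.169 -2.125 -1.336
endloop
endfacet
facet normal -0.418 0.698 -0.581
outer loop
vertex -4.03 -1.705 -2.604
vertex -3.751 -1.155 -2.144
vertex -3.335 -1.404 -2.742
endloop
endfacet
facet normal 0.273 -0.843 -0.464
outer loop
vertex -4.03 -1.705 -2.604
vertex -3.335 -1.404 -2.742
vertex -3.169 -2.125 -1.336
endloop
endfacet
facet normal -0.169 -0.205 -0.964
outer loop
vertex 3.002 -1.347 -4.44
vertex 2.226 -1.954 -4.175
vertex 2.06 -0.964 -4.356
endloop
endfacet
facet normal 0.375 0.835 0.402
outer loop
vertex 3.002 -1.347 -4.44
vertex 2.06 -0.964 -4.356
vertex 2.414 -1.726 -3.105
endloop
endfacet
facet normal -0.169 -0.205 -0.964
outer loop
vertex 2.06 -0.964 -4.356
vertex 2.226 -1.954 -4.175
vertex 1.284 -1.571 -4.091
endloop
endfacet
facet normal -0.385 0.736 0.557
outer loop
vertex 2.06 -0.964 -4.356
vertex 1.284 -1.571 -4.091
vertex 2.414 -1.726 -3.105
endloop
endfacet
facet normal -0.169 -0.205 -0.964
outer loop
vertex 1.284 -1.571 -4.091
vertex 2.226 -1.954 -4.175
vertex 1.45 -2.561 -3.91
endloop
endfacet
facet normal -0.655 0.028 0.755
outer loop
vertex 1.284 -1.571 -4.091
vertex 1.45 -2.561 -3.91
vertex 2.414 -1.726 -3.105
endloop
endfacet
facet normal -0.169 -0.205 -0.964
outer loop
vertex 1.45 -2.561 -3.91
vertex 2.226 -1.954 -4.175
vertex 2.392 -2.944 -3.994
endloop
endfacet
facet normal -0.164 -0.580 0.798
outer loop
vertex 1.45 -2.561 -3.91
vertex 2.392 -2.944 -3.994
vertex 2.414 -1.726 -3.105
endloop
endfacet
facet normal -0.169 -0.205 -0.964
outer loop
vertex 2.392 -2.944 -3.994
vertex 2.226 -1.954 -4.175
vertex 3.168 -2.337 -4.259
endloop
endfacet
facet normal 0.596 -0.481 0.644
outer loop
vertex 2.392 -2.944 -3.994
vertex 3.168 -2.337 -4.259
vertex 2.414 -1.726 -3.105
endloop
endfacet
facet normal -0.169 -0.205 -0.964
outer loop
vertex 3.168 -2.337 -4.259
vertex 2.226 -1.954 -4.175
vertex 3.002 -1.347 -4.44
endloop
endfacet
facet normal 0.866 0.227 0.446
outer loop
vertex 3.168 -2.337 -4.259
vertex 3.002 -1.347 -4.44
vertex 2.414 -1.726 -3.105
endloop
endfacet

endsolid


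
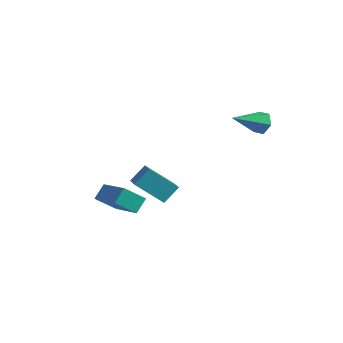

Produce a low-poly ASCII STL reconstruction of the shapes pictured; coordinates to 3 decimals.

solid 
facet normal -0.811 0.413 -0.414
outer loop
vertex -2.41 -0.903 -3.195
vertex -1.722 -0.288 -3.93
vertex -2.446 -1.552 -3.772
endloop
endfacet
facet normal -0.583 -0.521 0.623
outer loop
vertex -0.718 -2.432 -2.89
vertex -2.41 -0.903 -3.195
vertex -2.446 -1.552 -3.772
endloop
endfacet
facet normal -0.811 0.413 -0.414
outer loop
vertex -2.446 -1.552 -3.772
vertex -1.722 -0.288 -3.93
vertex -1.758 -0.938 -4.507
endloop
endfacet
facet normal -0.042 -0.747 -0.663
outer loop
vertex -1.758 -0.938 -4.507
vertex -0.718 -2.432 -2.89
vertex -2.446 -1.552 -3.772
endloop
endfacet
facet normal 0.042 0.747 0.664
outer loop
vertex -2.41 -0.903 -3.195
vertex 0.006 -1.168 -3.048
vertex -1.722 -0.288 -3.93
endloop
endfacet
facet normal -0.583 -0.521 0.623
outer loop
vertex -0.682 -1.782 -2.313
vertex -2.41 -0.903 -3.195
vertex -0.718 -2.432 -2.89
endloop
endfacet
facet normal 0.042 0.747 0.663
outer loop
vertex -0.682 -1.782 -2.313
vertex 0.006 -1.168 -3.048
vertex -2.41 -0.903 -3.195
endloop
endfacet
facet normal 0.583 0.521 -0.623
outer loop
vertex -1.722 -0.288 -3.93
vertex 0.006 -1.168 -3.048
vertex -1.758 -0.938 -4.507
endloop
endfacet
facet normal -0.041 -0.747 -0.664
outer loop
vertex -0.03 -1.817 -3.625
vertex -0.718 -2.432 -2.89
vertex -1.758 -0.938 -4.507
endloop
endfacet
facet normal 0.583 0.521 -0.623
outer loop
vertex -1.758 -0.938 -4.507
vertex 0.006 -1.168 -3.048
vertex -0.03 -1.817 -3.625
endloop
endfacet
facet normal 0.811 -0.413 0.414
outer loop
vertex -0.03 -1.817 -3.625
vertex -0.682 -1.782 -2.313
vertex -0.718 -2.432 -2.89
endloop
endfacet
facet normal 0.811 -0.413 0.414
outer loop
vertex 0.006 -1.168 -3.048
vertex -0.682 -1.782 -2.313
vertex -0.03 -1.817 -3.625
endloop
endfacet
facet normal -0.713 -0.325 0.621
outer loop
vertex 0.874 -2.147 -0.343
vertex 0.109 -1.367 -0.814
vertex 0.596 -2.829 -1.019
endloop
endfacet
facet normal 0.643 -0.655 0.397
outer loop
vertex 1.731 -2.313 -2.006
vertex 0.874 -2.147 -0.343
vertex 0.596 -2.829 -1.019
endloop
endfacet
facet normal -0.714 -0.325 0.620
outer loop
vertex 0.596 -2.829 -1.019
vertex 0.109 -1.367 -0.814
vertex -0.169 -2.049 -1.491
endloop
endfacet
facet normal -0.278 -0.682 -0.676
outer loop
vertex -0.169 -2.049 -1.491
vertex 1.731 -2.313 -2.006
vertex 0.596 -2.829 -1.019
endloop
endfacet
facet normal 0.278 0.682 0.677
outer loop
vertex 0.874 -2.147 -0.343
vertex 1.244 -0.851 -1.801
vertex 0.109 -1.367 -0.814
endloop
endfacet
facet normal 0.643 -0.656 0.397
outer loop
vertex 2.009 -1.631 -1.329
vertex 0.874 -2.147 -0.343
vertex 1.731 -2.313 -2.006
endloop
endfacet
facet normal 0.278 0.682 0.677
outer loop
vertex 2.009 -1.631 -1.329
vertex 1.244 -0.851 -1.801
vertex 0.874 -2.147 -0.343
endloop
endfacet
facet normal -0.643 0.656 -0.396
outer loop
vertex 0.109 -1.367 -0.814
vertex 1.244 -0.851 -1.801
vertex -0.169 -2.049 -1.491
endloop
endfacet
facet normal -0.278 -0.682 -0.677
outer loop
vertex 0.966 -1.533 -2.477
vertex 1.731 -2.313 -2.006
vertex -0.169 -2.049 -1.491
endloop
endfacet
facet normal -0.643 0.655 -0.397
outer loop
vertex -0.169 -2.049 -1.491
vertex 1.244 -0.851 -1.801
vertex 0.966 -1.533 -2.477
endloop
endfacet
facet normal 0.714 0.325 -0.621
outer loop
vertex 0.966 -1.533 -2.477
vertex 2.009 -1.631 -1.329
vertex 1.731 -2.313 -2.006
endloop
endfacet
facet normal 0.714 0.324 -0.621
outer loop
vertex 1.244 -0.851 -1.801
vertex 2.009 -1.631 -1.329
vertex 0.966 -1.533 -2.477
endloop
endfacet
facet normal 0.383 0.803 -0.456
outer loop
vertex 4.4 1.109 1.349
vertex 4.074 1.478 1.725
vertex 4.645 1.297 1.886
endloop
endfacet
facet normal 0.674 -0.737 -0.049
outer loop
vertex 4.4 1.109 1.349
vertex 4.645 1.297 1.886
vertex 3.446 0.162 2.475
endloop
endfacet
facet normal 0.383 0.803 -0.457
outer loop
vertex 4.645 1.297 1.886
vertex 4.074 1.478 1.725
vertex 4.32 1.667 2.263
endloop
endfacet
facet normal 0.604 -0.244 0.759
outer loop
vertex 4.645 1.297 1.886
vertex 4.32 1.667 2.263
vertex 3.446 0.162 2.475
endloop
endfacet
facet normal 0.383 0.803 -0.457
outer loop
vertex 4.32 1.667 2.263
vertex 4.074 1.478 1.725
vertex 3.749 1.848 2.102
endloop
endfacet
facet normal -0.191 0.245 0.951
outer loop
vertex 4.32 1.667 2.263
vertex 3.749 1.848 2.102
vertex 3.446 0.162 2.475
endloop
endfacet
facet normal 0.383 0.803 -0.458
outer loop
vertex 3.749 1.848 2.102
vertex 4.074 1.478 1.725
vertex 3.503 1.659 1.565
endloop
endfacet
facet normal -0.912 0.238 0.334
outer loop
vertex 3.749 1.848 2.102
vertex 3.503 1.659 1.565
vertex 3.446 0.162 2.475
endloop
endfacet
facet normal 0.382 0.804 -0.456
outer loop
vertex 3.503 1.659 1.565
vertex 4.074 1.478 1.725
vertex 3.829 1.29 1.188
endloop
endfacet
facet normal -0.841 -0.257 -0.476
outer loop
vertex 3.503 1.659 1.565
vertex 3.829 1.29 1.188
vertex 3.446 0.162 2.475
endloop
endfacet
facet normal 0.383 0.803 -0.456
outer loop
vertex 3.829 1.29 1.188
vertex 4.074 1.478 1.725
vertex 4.4 1.109 1.349
endloop
endfacet
facet normal -0.048 -0.744 -0.666
outer loop
vertex 3.829 1.29 1.188
vertex 4.4 1.109 1.349
vertex 3.446 0.162 2.475
endloop
endfacet

endsolid
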